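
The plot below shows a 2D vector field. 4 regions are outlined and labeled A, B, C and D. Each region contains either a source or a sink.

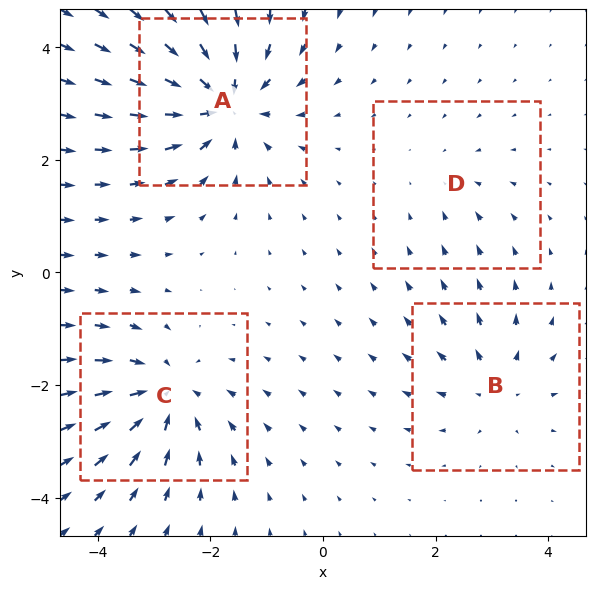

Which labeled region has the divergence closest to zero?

D

Divergence at each region's feature centre — A: about -7, B: about +4, C: about -6, D: about -2. Region D is closest to zero.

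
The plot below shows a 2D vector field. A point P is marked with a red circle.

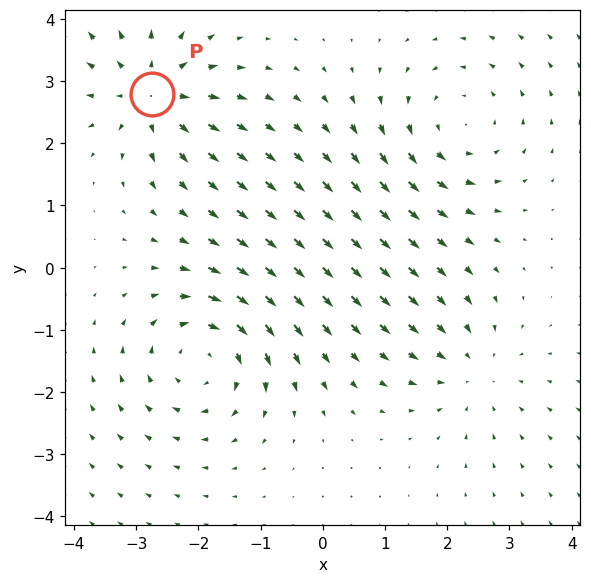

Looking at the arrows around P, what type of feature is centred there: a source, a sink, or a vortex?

At P (-2.7, 2.8) the arrows spread outward. Divergence about +5, curl ≈0 — positive divergence with near-zero curl is a source.

source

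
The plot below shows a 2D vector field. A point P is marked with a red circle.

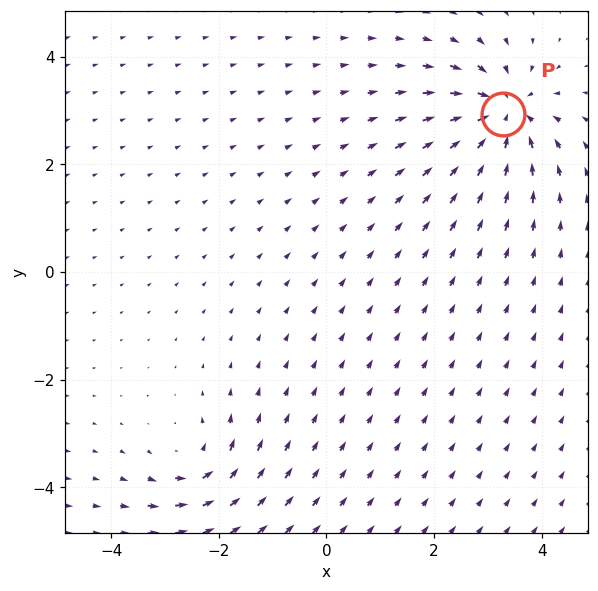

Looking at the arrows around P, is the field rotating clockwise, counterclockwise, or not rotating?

not rotating

Near P at (3.3, 2.9) the arrows show no circulation. The curl there is ≈0.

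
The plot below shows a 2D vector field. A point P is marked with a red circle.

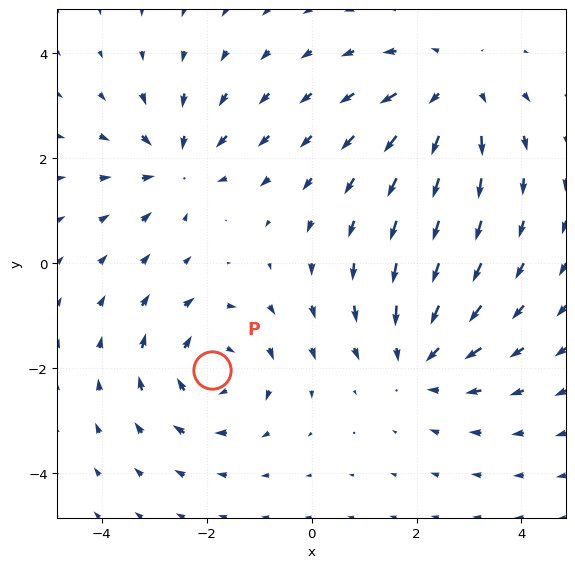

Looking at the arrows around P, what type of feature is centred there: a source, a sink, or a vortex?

At P (-1.9, -2.0) the arrows circulate clockwise. Divergence ≈0, curl about -4 — near-zero divergence with nonzero curl is a vortex.

vortex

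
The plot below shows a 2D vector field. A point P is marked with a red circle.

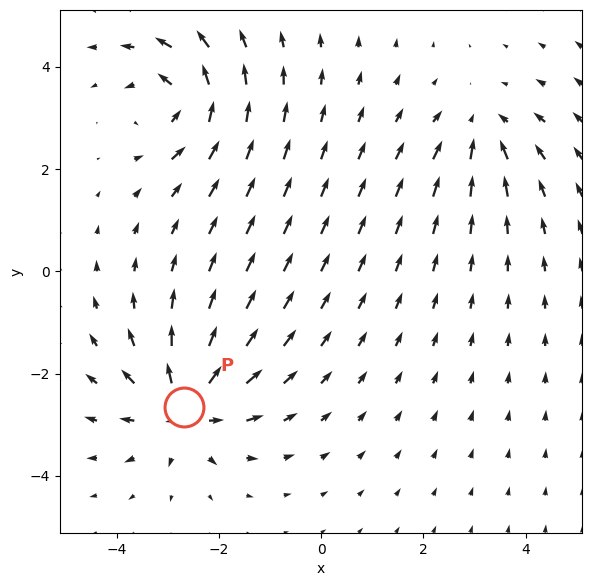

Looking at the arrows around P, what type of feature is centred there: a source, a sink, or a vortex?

At P (-2.7, -2.7) the arrows spread outward. Divergence about +5, curl ≈0 — positive divergence with near-zero curl is a source.

source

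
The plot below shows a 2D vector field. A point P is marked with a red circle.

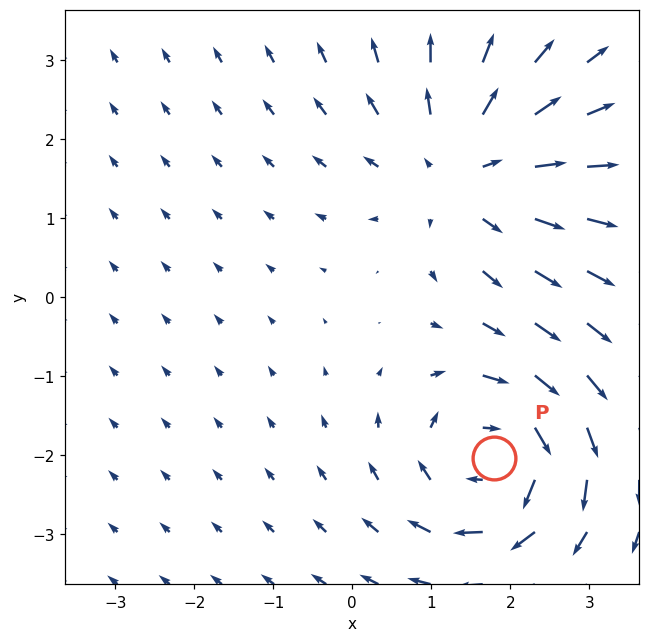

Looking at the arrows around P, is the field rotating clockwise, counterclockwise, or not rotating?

clockwise

Near P at (1.8, -2.0) the arrows circulate clockwise. The curl (z-component) there is about -6; negative curl means clockwise rotation.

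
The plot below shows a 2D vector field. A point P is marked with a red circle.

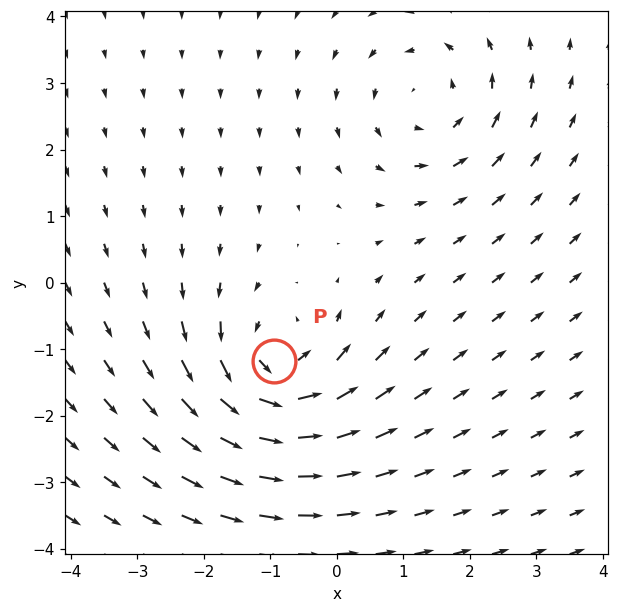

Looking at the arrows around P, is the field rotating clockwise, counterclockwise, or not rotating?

Near P at (-1.0, -1.2) the arrows circulate counterclockwise. The curl (z-component) there is about +6; positive curl means counterclockwise rotation.

counterclockwise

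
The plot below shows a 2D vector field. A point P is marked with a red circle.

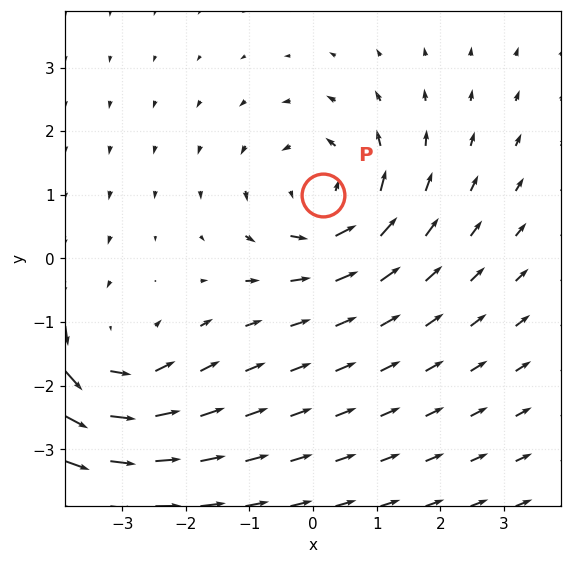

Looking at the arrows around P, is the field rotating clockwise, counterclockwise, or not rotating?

counterclockwise

Near P at (0.2, 1.0) the arrows circulate counterclockwise. The curl (z-component) there is about +3; positive curl means counterclockwise rotation.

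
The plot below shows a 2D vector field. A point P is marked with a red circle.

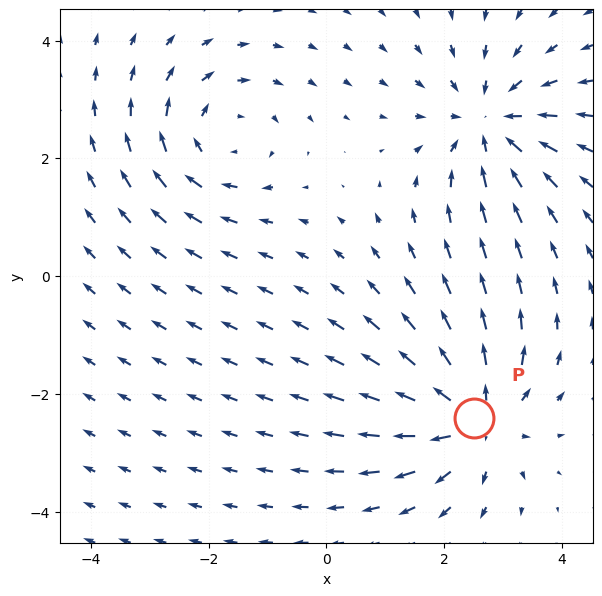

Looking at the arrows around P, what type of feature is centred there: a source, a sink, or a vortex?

At P (2.5, -2.4) the arrows spread outward. Divergence about +6, curl ≈0 — positive divergence with near-zero curl is a source.

source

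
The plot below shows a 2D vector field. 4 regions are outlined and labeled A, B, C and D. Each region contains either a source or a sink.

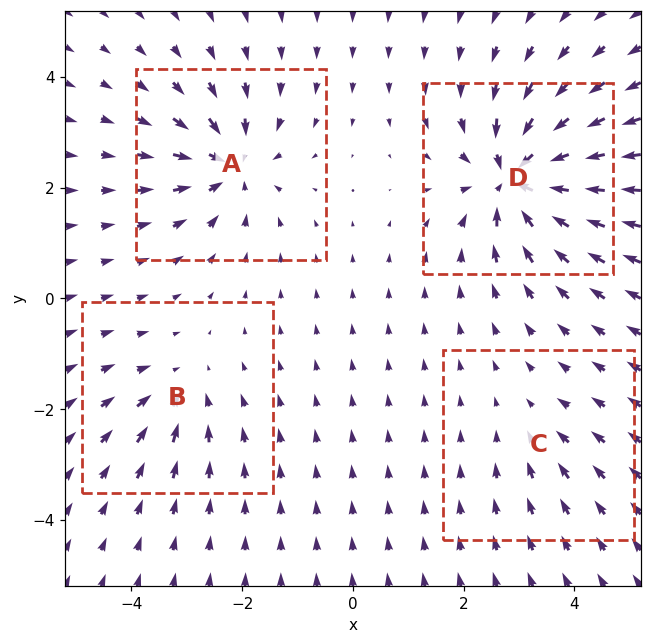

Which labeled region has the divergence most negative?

D

Divergence at each region's feature centre — A: about -6, B: about -4, C: about -2, D: about -9. Region D is most negative.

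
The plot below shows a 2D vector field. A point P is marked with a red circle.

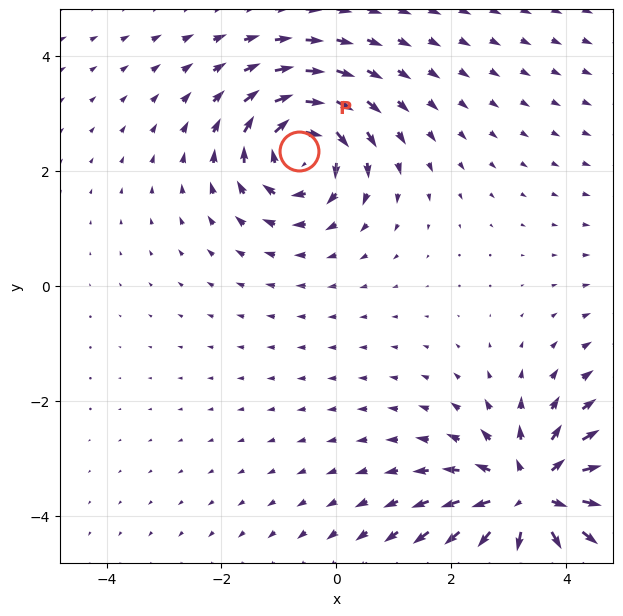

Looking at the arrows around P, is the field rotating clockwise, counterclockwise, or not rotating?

Near P at (-0.6, 2.3) the arrows circulate clockwise. The curl (z-component) there is about -4; negative curl means clockwise rotation.

clockwise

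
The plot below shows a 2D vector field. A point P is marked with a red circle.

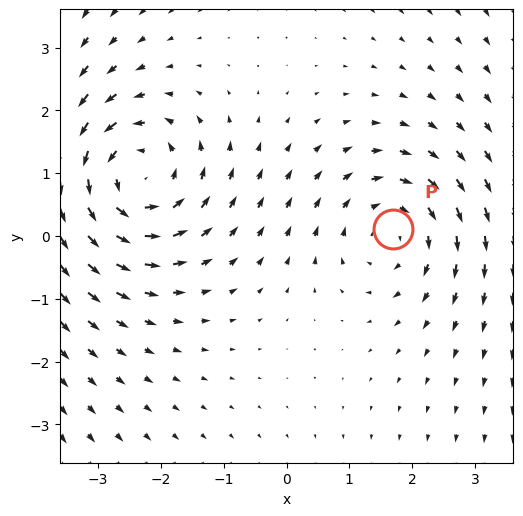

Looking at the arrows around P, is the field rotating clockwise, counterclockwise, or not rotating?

clockwise

Near P at (1.7, 0.1) the arrows circulate clockwise. The curl (z-component) there is about -3; negative curl means clockwise rotation.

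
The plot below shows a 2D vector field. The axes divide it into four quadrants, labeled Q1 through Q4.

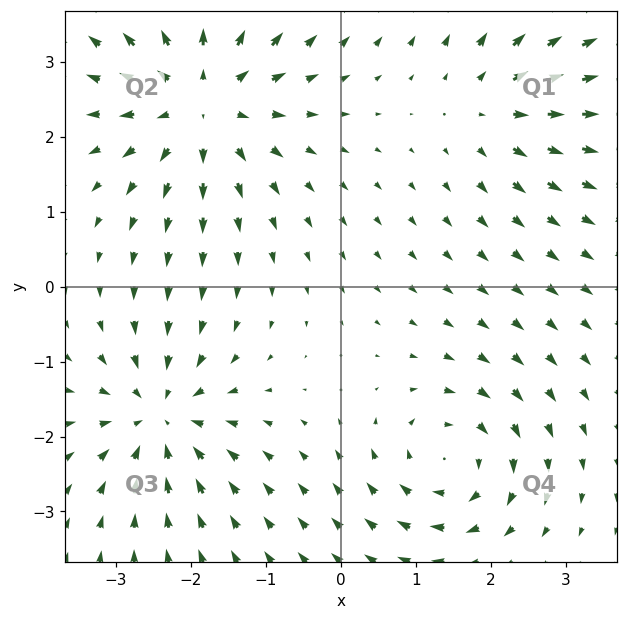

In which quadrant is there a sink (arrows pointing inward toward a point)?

Q3

The sink sits at approximately (-2.4, -1.7), which lies in quadrant Q3. The divergence there is about -5, negative as expected for a sink.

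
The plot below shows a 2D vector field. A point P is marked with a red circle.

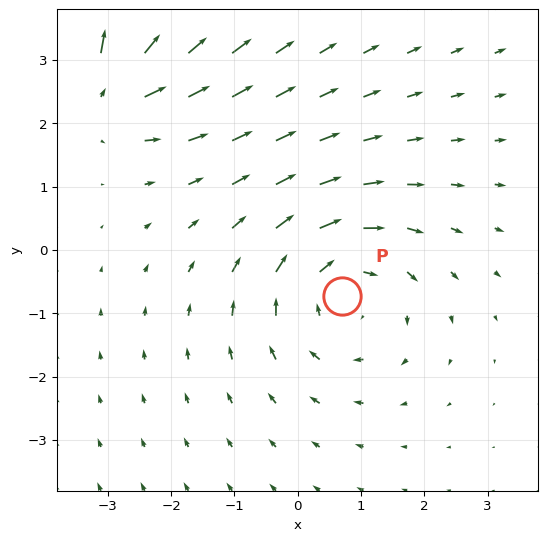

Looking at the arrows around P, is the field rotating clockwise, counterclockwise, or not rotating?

Near P at (0.7, -0.7) the arrows circulate clockwise. The curl (z-component) there is about -3; negative curl means clockwise rotation.

clockwise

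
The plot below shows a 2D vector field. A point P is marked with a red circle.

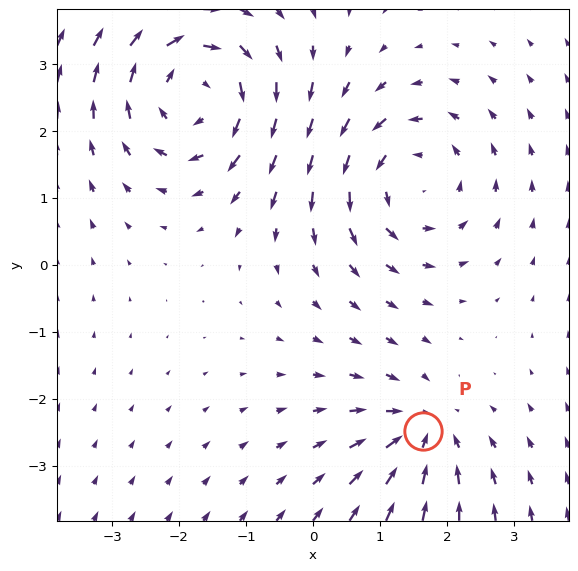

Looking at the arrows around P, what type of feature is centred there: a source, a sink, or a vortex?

sink

At P (1.6, -2.5) the arrows converge inward. Divergence about -4, curl ≈0 — negative divergence with near-zero curl is a sink.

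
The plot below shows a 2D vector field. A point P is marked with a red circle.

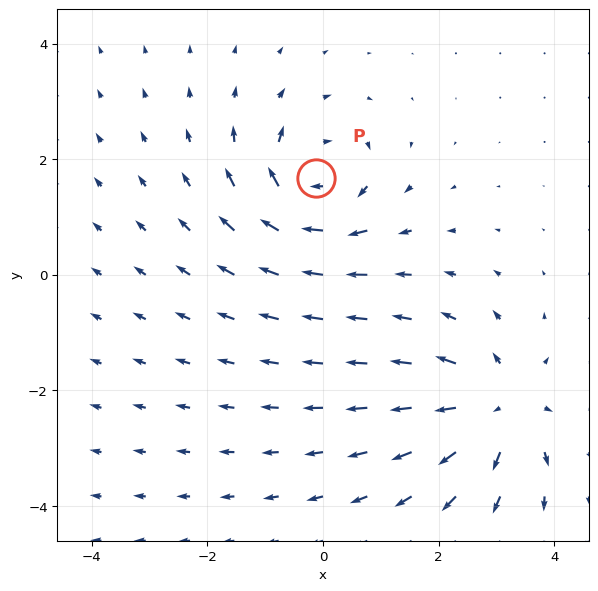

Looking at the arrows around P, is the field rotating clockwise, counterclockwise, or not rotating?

clockwise

Near P at (-0.1, 1.7) the arrows circulate clockwise. The curl (z-component) there is about -6; negative curl means clockwise rotation.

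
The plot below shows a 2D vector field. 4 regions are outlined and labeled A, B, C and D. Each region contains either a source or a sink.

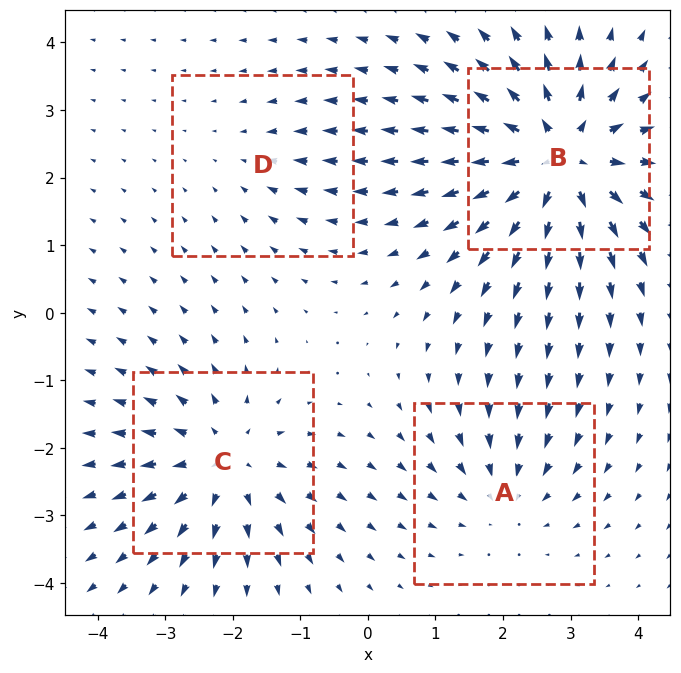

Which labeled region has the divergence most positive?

B

Divergence at each region's feature centre — A: about -3, B: about +7, C: about +4, D: about -2. Region B is most positive.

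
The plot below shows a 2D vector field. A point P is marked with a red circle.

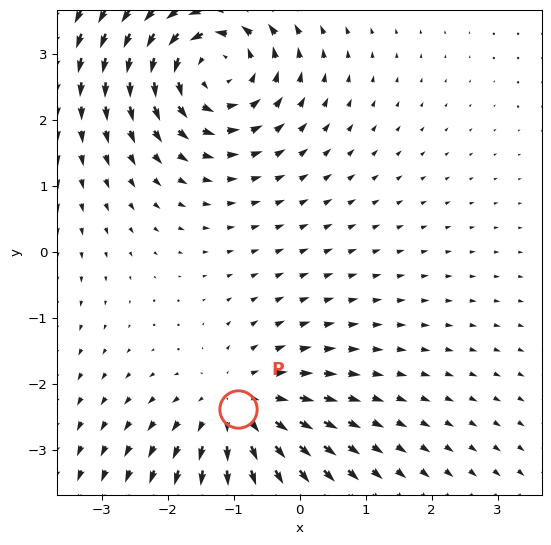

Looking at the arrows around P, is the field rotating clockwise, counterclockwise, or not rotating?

Near P at (-0.9, -2.4) the arrows show no circulation. The curl there is ≈0.

not rotating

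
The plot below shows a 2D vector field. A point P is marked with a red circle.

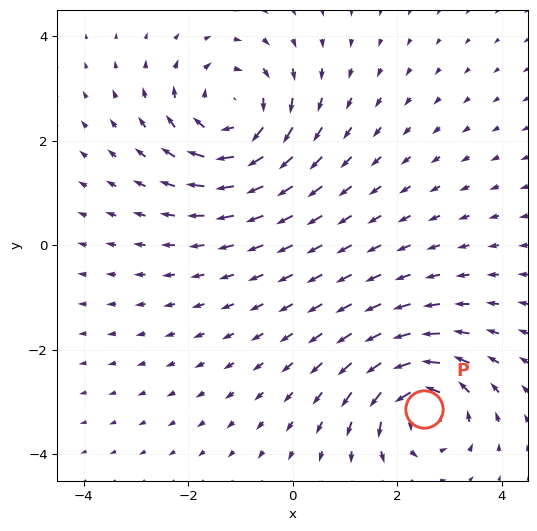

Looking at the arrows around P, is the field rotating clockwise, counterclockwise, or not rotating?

counterclockwise

Near P at (2.5, -3.1) the arrows circulate counterclockwise. The curl (z-component) there is about +5; positive curl means counterclockwise rotation.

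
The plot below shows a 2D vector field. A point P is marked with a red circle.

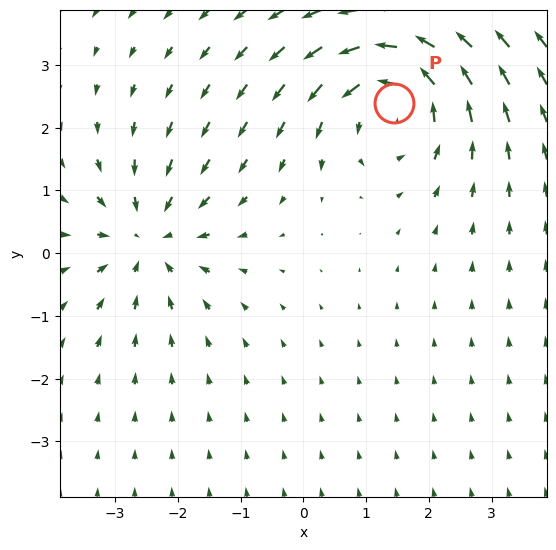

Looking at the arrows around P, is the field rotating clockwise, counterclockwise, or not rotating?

counterclockwise

Near P at (1.4, 2.4) the arrows circulate counterclockwise. The curl (z-component) there is about +3; positive curl means counterclockwise rotation.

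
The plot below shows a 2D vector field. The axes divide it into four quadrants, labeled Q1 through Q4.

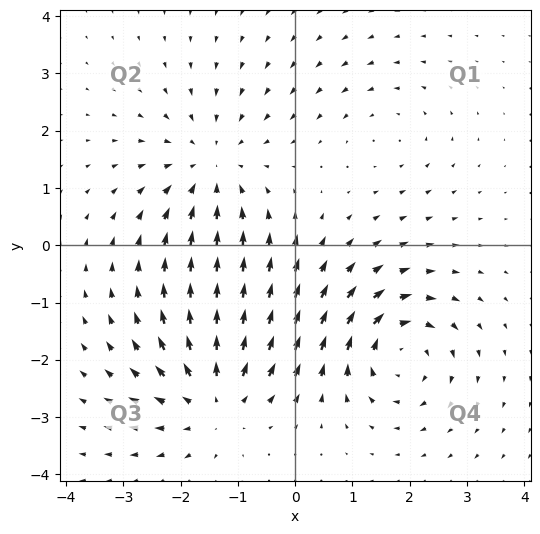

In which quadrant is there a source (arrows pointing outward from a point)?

The source sits at approximately (-1.4, -2.7), which lies in quadrant Q3. The divergence there is about +5, positive as expected for a source.

Q3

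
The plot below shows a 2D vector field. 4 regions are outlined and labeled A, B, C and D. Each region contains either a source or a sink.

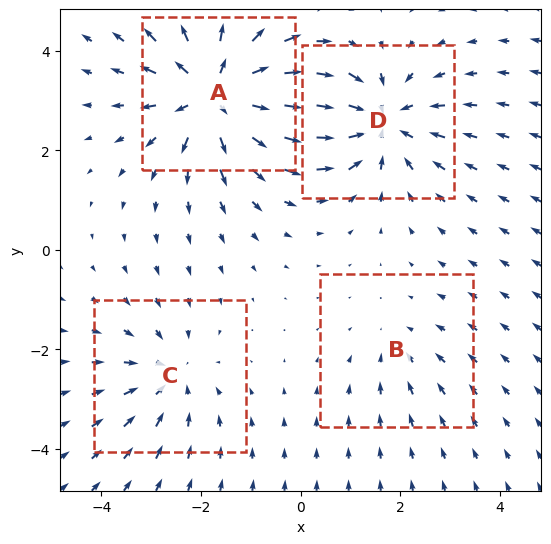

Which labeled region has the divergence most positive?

A

Divergence at each region's feature centre — A: about +6, B: about -2, C: about -3, D: about -5. Region A is most positive.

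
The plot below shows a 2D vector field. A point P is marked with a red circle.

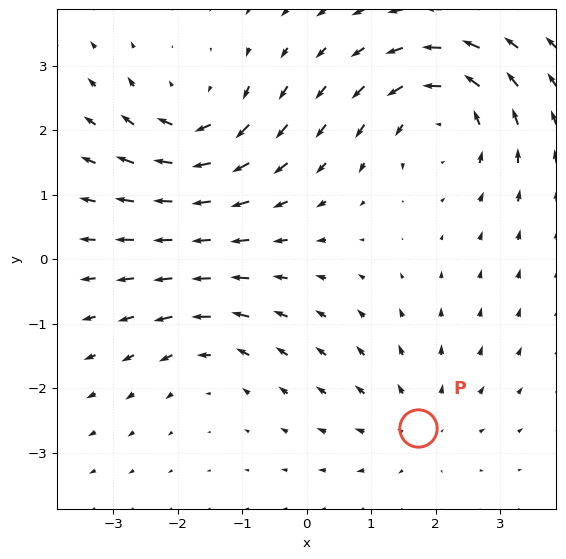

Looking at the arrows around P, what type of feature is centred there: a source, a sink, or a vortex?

source

At P (1.7, -2.6) the arrows spread outward. Divergence about +3, curl ≈0 — positive divergence with near-zero curl is a source.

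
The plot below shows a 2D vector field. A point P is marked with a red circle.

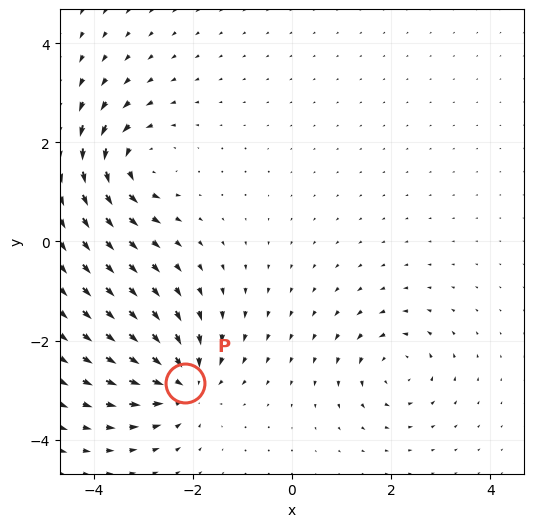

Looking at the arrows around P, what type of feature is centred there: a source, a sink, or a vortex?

At P (-2.2, -2.9) the arrows converge inward. Divergence about -6, curl ≈0 — negative divergence with near-zero curl is a sink.

sink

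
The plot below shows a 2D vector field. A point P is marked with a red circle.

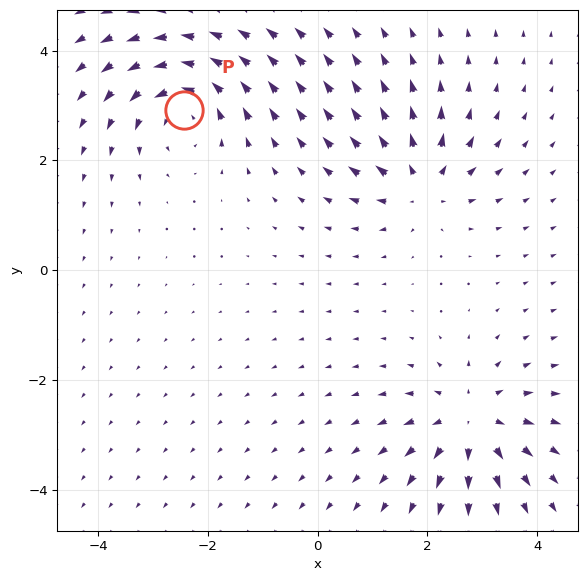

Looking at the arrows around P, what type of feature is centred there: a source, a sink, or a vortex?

At P (-2.4, 2.9) the arrows circulate counterclockwise. Divergence ≈0, curl about +5 — near-zero divergence with nonzero curl is a vortex.

vortex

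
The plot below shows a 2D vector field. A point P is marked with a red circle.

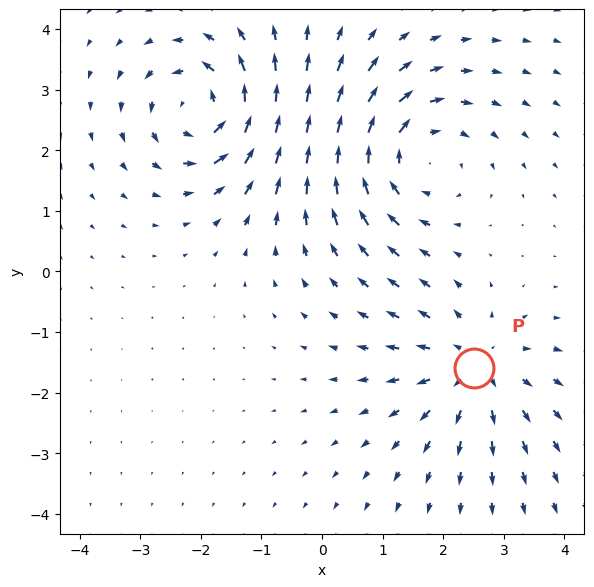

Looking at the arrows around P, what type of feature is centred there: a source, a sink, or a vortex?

source

At P (2.5, -1.6) the arrows spread outward. Divergence about +4, curl ≈0 — positive divergence with near-zero curl is a source.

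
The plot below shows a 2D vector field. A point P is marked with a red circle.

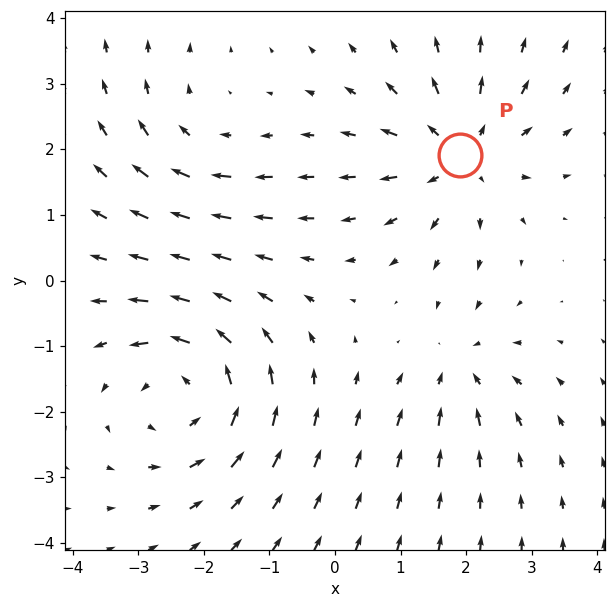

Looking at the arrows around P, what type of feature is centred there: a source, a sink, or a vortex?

At P (1.9, 1.9) the arrows spread outward. Divergence about +4, curl ≈0 — positive divergence with near-zero curl is a source.

source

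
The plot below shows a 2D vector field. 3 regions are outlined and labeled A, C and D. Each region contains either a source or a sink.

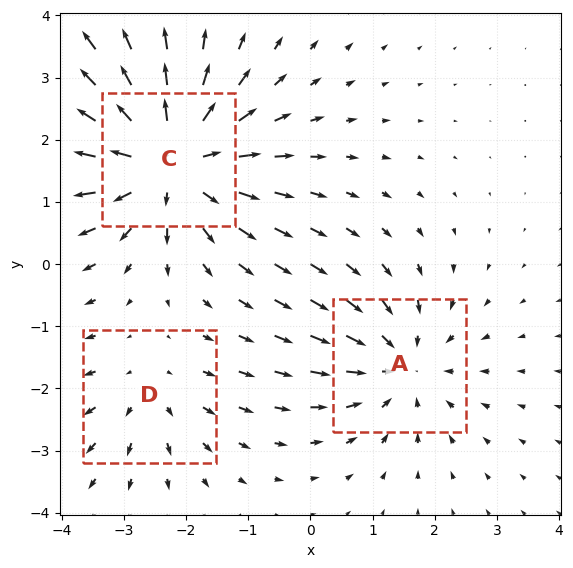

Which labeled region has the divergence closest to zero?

D

Divergence at each region's feature centre — A: about -3, C: about +4, D: about +2. Region D is closest to zero.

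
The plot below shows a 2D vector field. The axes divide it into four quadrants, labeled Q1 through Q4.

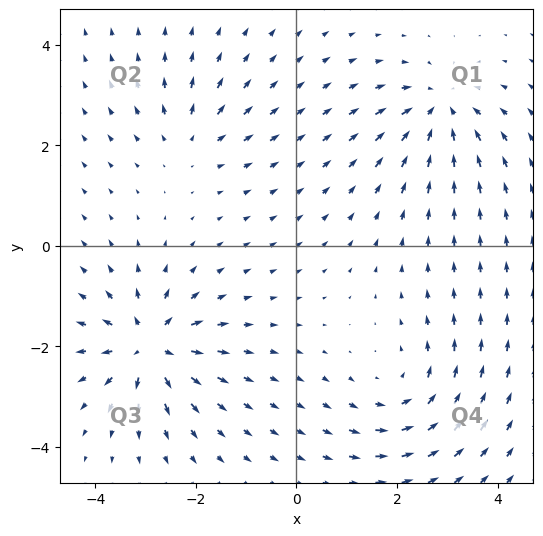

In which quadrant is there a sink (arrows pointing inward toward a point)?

The sink sits at approximately (2.8, 2.7), which lies in quadrant Q1. The divergence there is about -5, negative as expected for a sink.

Q1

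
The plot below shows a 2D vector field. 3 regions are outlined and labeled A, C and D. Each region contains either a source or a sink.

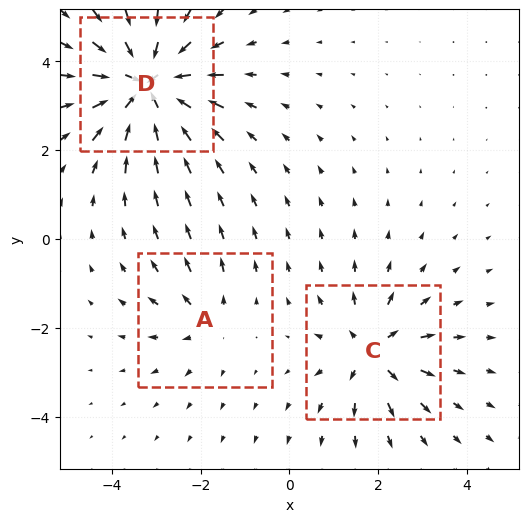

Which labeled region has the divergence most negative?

D

Divergence at each region's feature centre — A: about +2, C: about +4, D: about -6. Region D is most negative.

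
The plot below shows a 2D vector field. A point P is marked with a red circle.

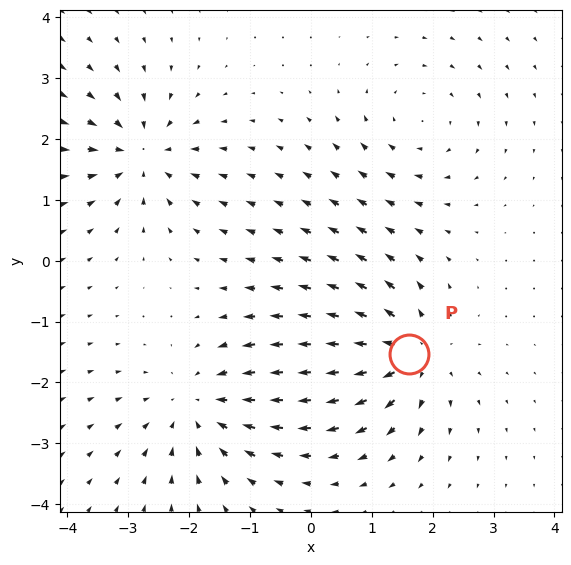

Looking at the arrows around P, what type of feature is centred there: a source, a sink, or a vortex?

source

At P (1.6, -1.5) the arrows spread outward. Divergence about +5, curl ≈0 — positive divergence with near-zero curl is a source.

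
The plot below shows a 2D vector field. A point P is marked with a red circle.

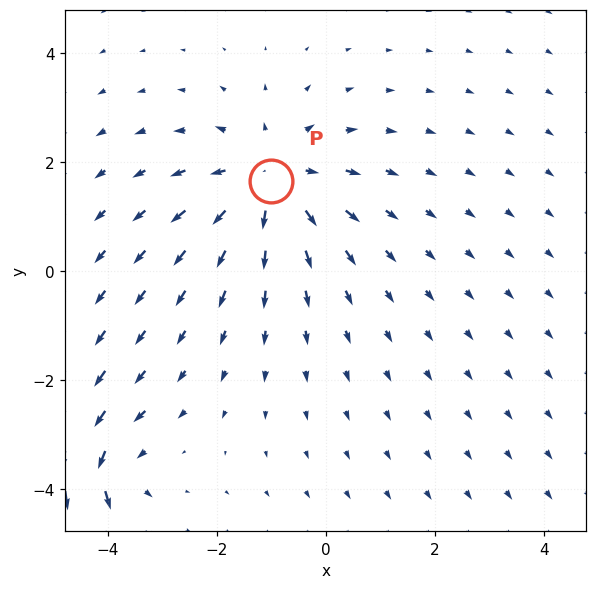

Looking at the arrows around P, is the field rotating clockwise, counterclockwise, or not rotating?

Near P at (-1.0, 1.7) the arrows show no circulation. The curl there is ≈0.

not rotating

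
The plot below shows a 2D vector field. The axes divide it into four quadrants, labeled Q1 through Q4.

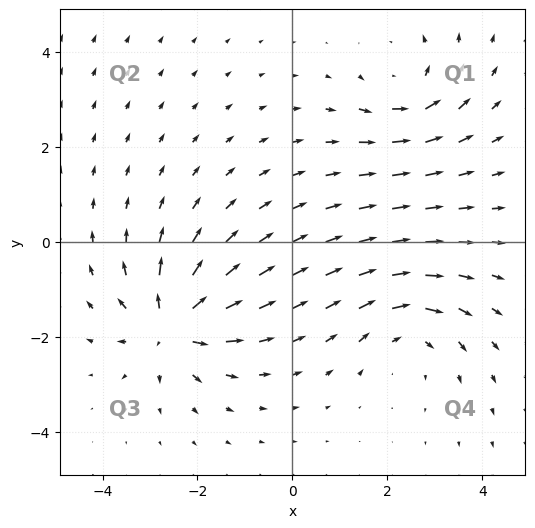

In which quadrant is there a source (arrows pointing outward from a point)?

Q3

The source sits at approximately (-2.5, -1.8), which lies in quadrant Q3. The divergence there is about +6, positive as expected for a source.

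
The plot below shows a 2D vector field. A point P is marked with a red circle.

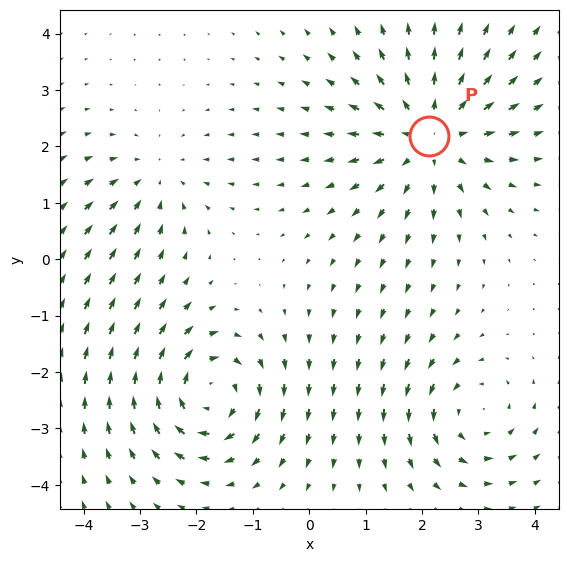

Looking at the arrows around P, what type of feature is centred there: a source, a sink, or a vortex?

At P (2.1, 2.2) the arrows spread outward. Divergence about +4, curl ≈0 — positive divergence with near-zero curl is a source.

source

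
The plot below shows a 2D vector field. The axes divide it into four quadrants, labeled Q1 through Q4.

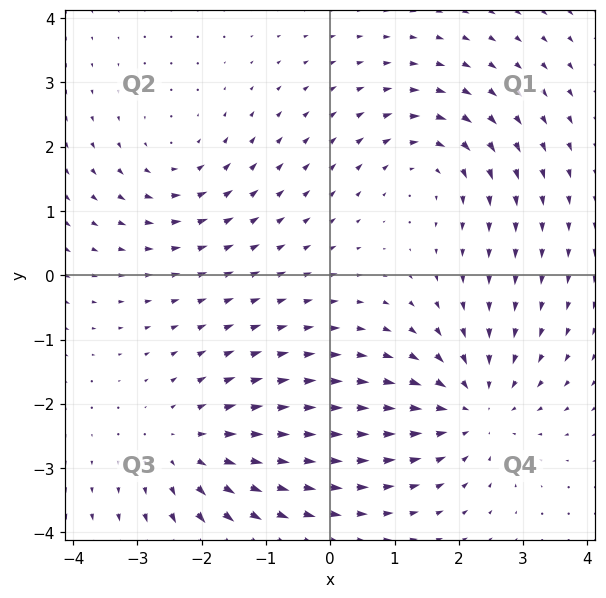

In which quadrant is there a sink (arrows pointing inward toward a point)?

The sink sits at approximately (2.2, -2.1), which lies in quadrant Q4. The divergence there is about -4, negative as expected for a sink.

Q4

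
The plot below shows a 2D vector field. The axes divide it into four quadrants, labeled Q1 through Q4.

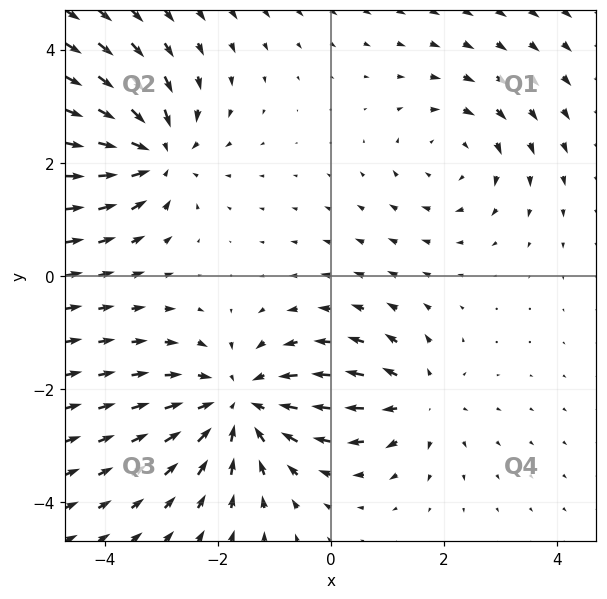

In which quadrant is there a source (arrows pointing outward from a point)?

The source sits at approximately (1.5, -2.2), which lies in quadrant Q4. The divergence there is about +3, positive as expected for a source.

Q4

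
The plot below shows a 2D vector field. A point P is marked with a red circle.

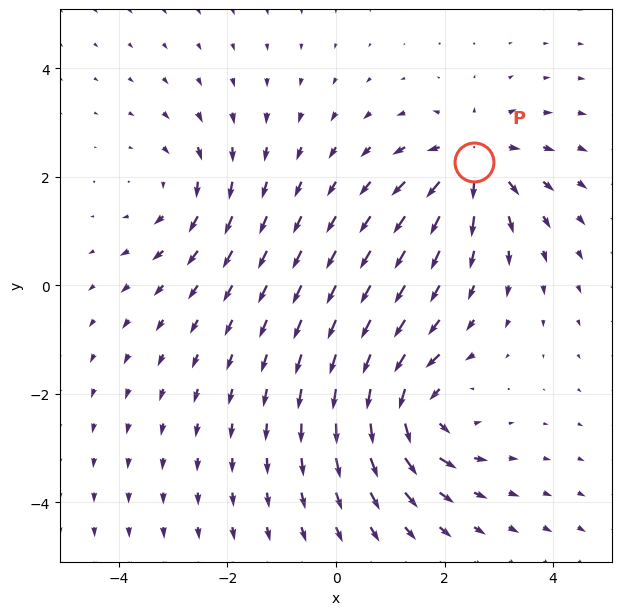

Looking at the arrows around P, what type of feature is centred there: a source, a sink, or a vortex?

source

At P (2.5, 2.3) the arrows spread outward. Divergence about +5, curl ≈0 — positive divergence with near-zero curl is a source.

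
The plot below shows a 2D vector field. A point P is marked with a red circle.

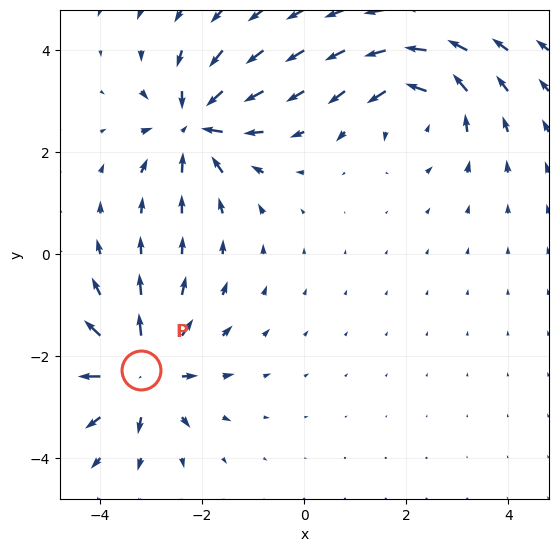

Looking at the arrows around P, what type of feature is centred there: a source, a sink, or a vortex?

source

At P (-3.2, -2.3) the arrows spread outward. Divergence about +7, curl ≈0 — positive divergence with near-zero curl is a source.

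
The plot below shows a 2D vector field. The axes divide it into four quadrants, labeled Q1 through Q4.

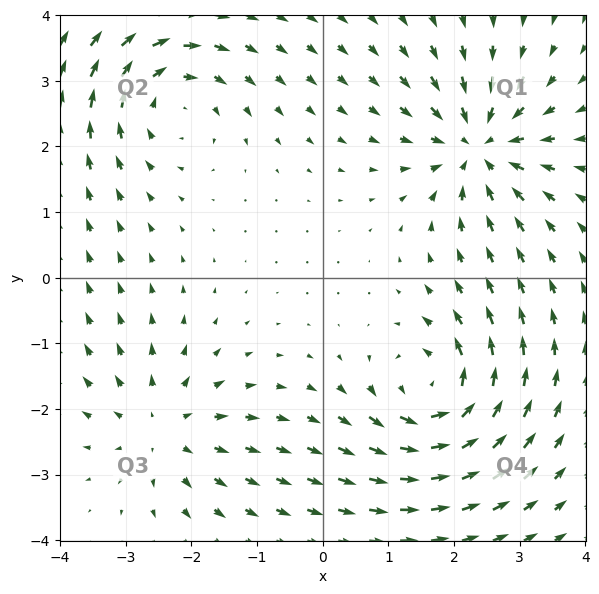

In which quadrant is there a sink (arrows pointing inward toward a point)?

Q1

The sink sits at approximately (2.4, 2.0), which lies in quadrant Q1. The divergence there is about -6, negative as expected for a sink.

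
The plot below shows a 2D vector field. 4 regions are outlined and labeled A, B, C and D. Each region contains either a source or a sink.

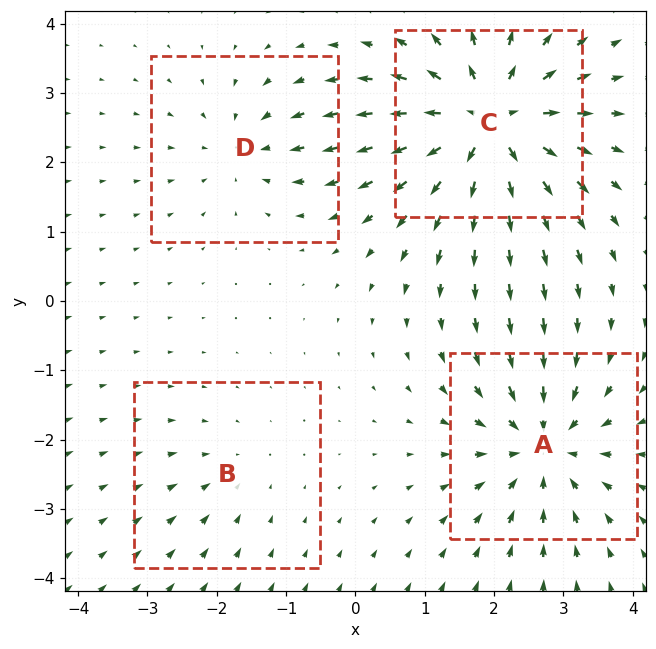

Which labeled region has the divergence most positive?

Divergence at each region's feature centre — A: about -6, B: about -2, C: about +8, D: about -4. Region C is most positive.

C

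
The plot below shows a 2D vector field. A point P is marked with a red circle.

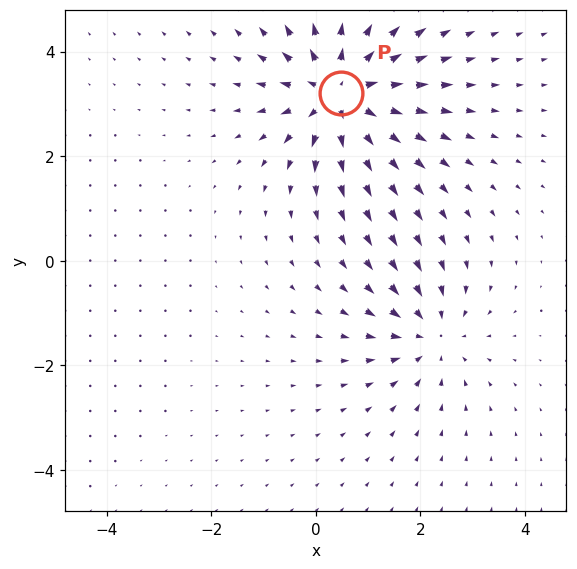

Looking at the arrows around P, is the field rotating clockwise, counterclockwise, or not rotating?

not rotating

Near P at (0.5, 3.2) the arrows show no circulation. The curl there is ≈0.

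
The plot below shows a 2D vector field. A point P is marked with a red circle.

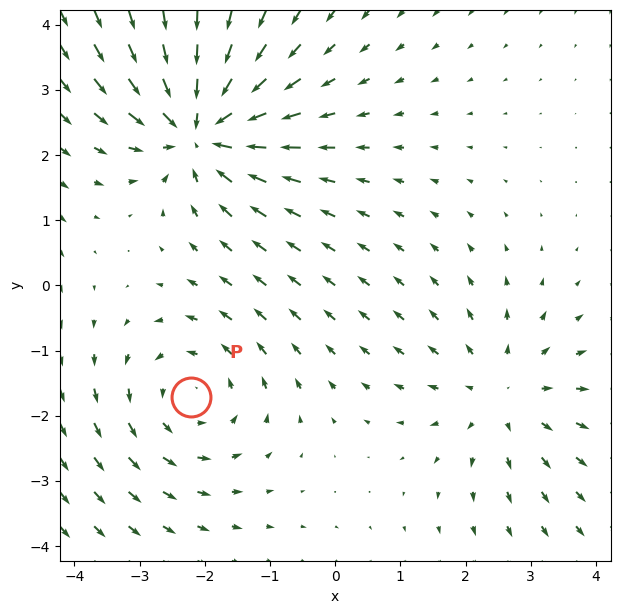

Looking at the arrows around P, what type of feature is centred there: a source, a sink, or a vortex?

At P (-2.2, -1.7) the arrows circulate counterclockwise. Divergence ≈0, curl about +3 — near-zero divergence with nonzero curl is a vortex.

vortex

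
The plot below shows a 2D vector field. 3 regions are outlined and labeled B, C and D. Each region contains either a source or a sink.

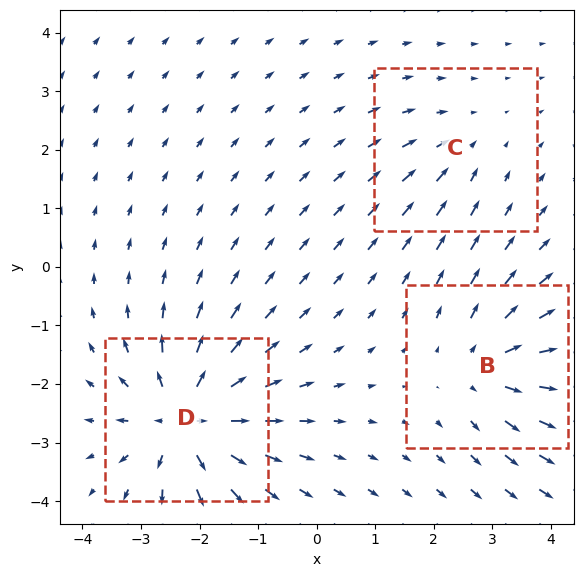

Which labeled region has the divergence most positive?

D

Divergence at each region's feature centre — B: about +4, C: about -2, D: about +6. Region D is most positive.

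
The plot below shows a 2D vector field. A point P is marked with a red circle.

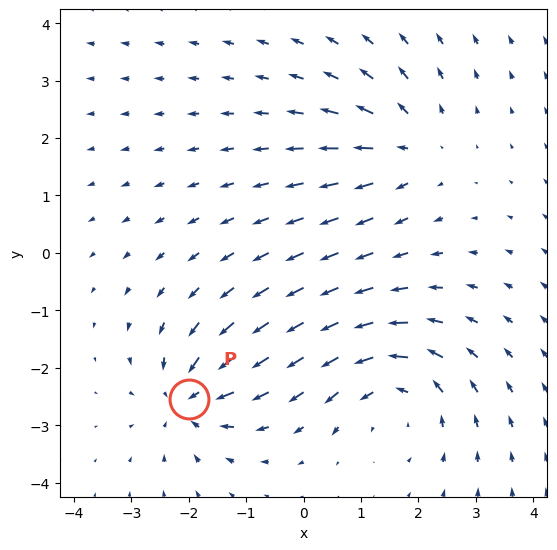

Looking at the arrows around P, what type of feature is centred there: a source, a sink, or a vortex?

sink

At P (-2.0, -2.5) the arrows converge inward. Divergence about -5, curl ≈0 — negative divergence with near-zero curl is a sink.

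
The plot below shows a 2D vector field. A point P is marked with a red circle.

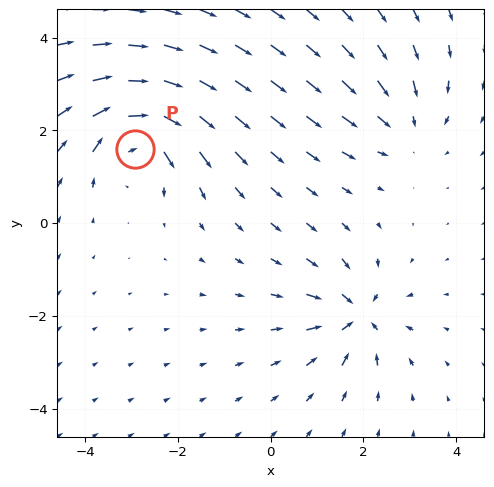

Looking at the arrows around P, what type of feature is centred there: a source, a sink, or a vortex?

At P (-2.9, 1.6) the arrows circulate clockwise. Divergence ≈0, curl about -6 — near-zero divergence with nonzero curl is a vortex.

vortex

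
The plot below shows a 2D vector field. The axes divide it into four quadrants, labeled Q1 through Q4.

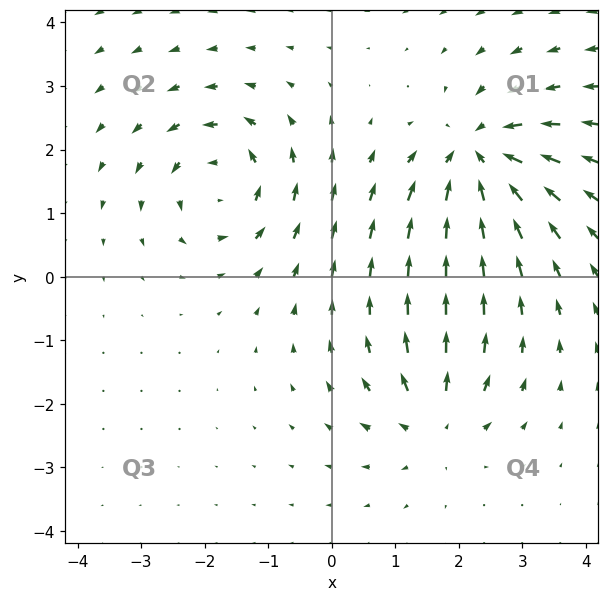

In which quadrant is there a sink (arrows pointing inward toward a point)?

Q1

The sink sits at approximately (2.3, 1.9), which lies in quadrant Q1. The divergence there is about -6, negative as expected for a sink.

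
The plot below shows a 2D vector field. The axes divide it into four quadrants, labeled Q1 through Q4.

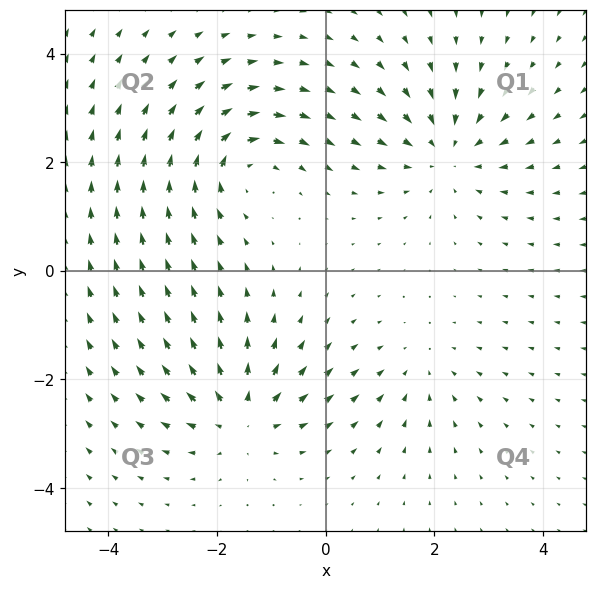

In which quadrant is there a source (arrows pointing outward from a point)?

Q3

The source sits at approximately (-1.6, -2.7), which lies in quadrant Q3. The divergence there is about +5, positive as expected for a source.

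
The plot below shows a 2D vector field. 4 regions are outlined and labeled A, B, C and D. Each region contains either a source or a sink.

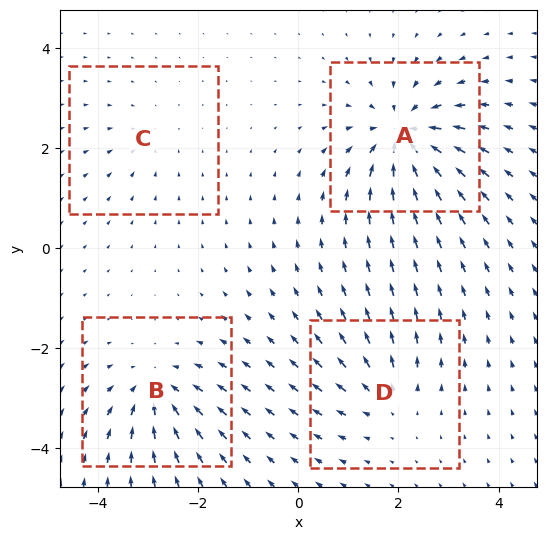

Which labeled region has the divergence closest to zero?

Divergence at each region's feature centre — A: about -8, B: about -6, C: about -3, D: about +4. Region C is closest to zero.

C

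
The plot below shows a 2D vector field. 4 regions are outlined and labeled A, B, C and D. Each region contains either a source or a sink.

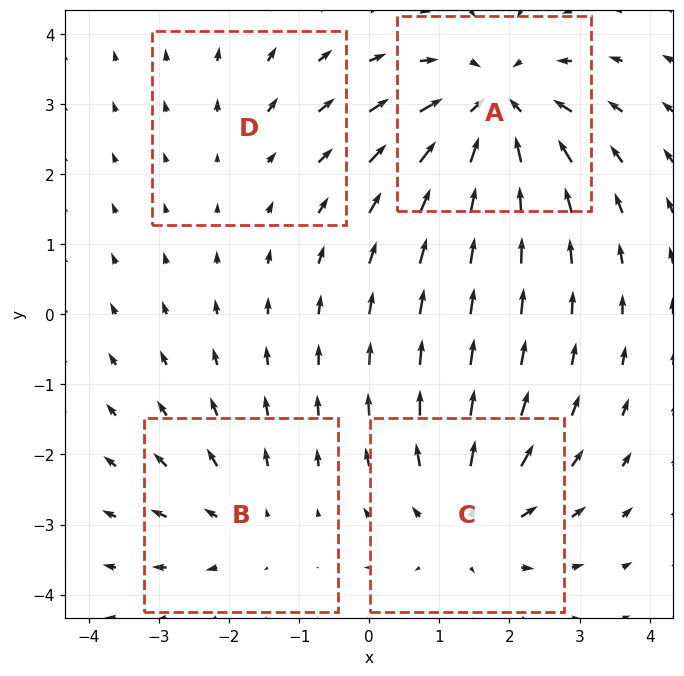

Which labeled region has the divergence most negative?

A

Divergence at each region's feature centre — A: about -7, B: about +3, C: about +5, D: about +2. Region A is most negative.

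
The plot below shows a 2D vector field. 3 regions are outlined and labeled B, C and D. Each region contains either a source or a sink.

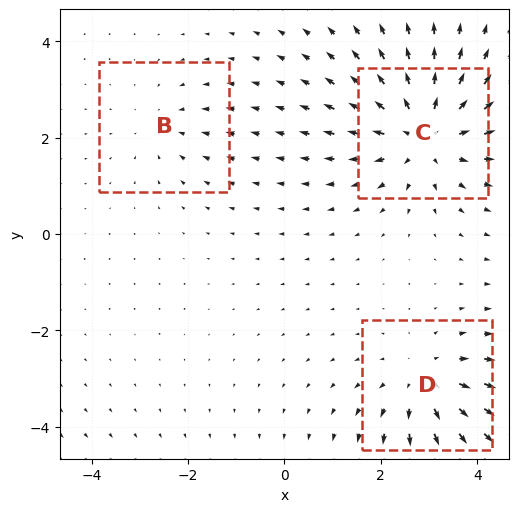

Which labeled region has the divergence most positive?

Divergence at each region's feature centre — B: about -2, C: about +4, D: about +3. Region C is most positive.

C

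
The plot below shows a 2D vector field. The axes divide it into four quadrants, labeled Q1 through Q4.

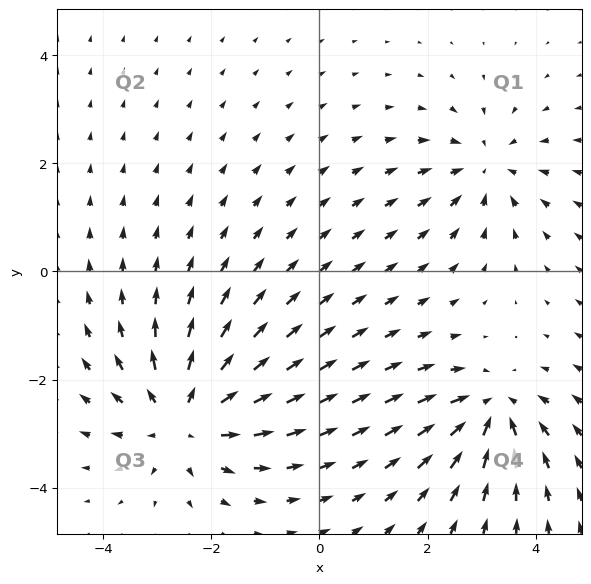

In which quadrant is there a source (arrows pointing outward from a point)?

Q3

The source sits at approximately (-2.5, -2.7), which lies in quadrant Q3. The divergence there is about +4, positive as expected for a source.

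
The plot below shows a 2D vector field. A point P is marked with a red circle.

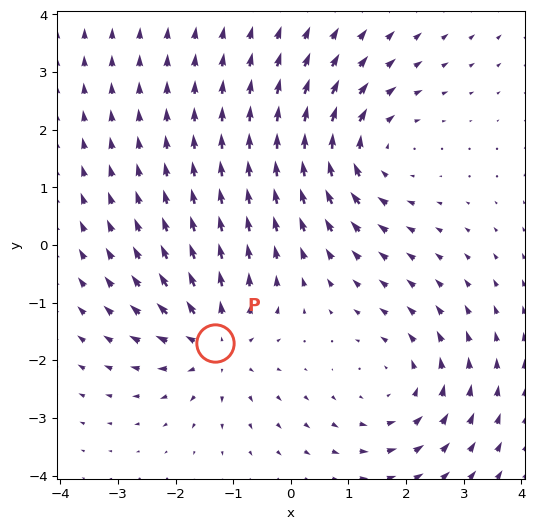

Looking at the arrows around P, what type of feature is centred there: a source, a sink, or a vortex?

At P (-1.3, -1.7) the arrows spread outward. Divergence about +4, curl ≈0 — positive divergence with near-zero curl is a source.

source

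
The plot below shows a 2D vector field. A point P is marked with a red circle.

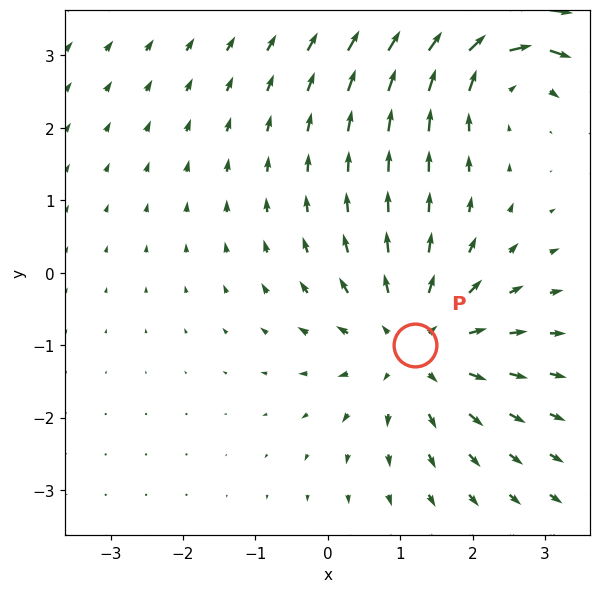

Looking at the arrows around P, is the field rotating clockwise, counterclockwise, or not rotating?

not rotating

Near P at (1.2, -1.0) the arrows show no circulation. The curl there is ≈0.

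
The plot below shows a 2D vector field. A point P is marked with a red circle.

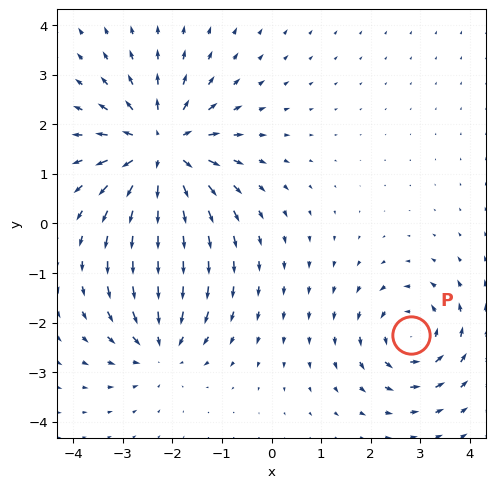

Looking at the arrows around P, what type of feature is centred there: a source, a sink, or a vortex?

vortex

At P (2.8, -2.3) the arrows circulate counterclockwise. Divergence ≈0, curl about +4 — near-zero divergence with nonzero curl is a vortex.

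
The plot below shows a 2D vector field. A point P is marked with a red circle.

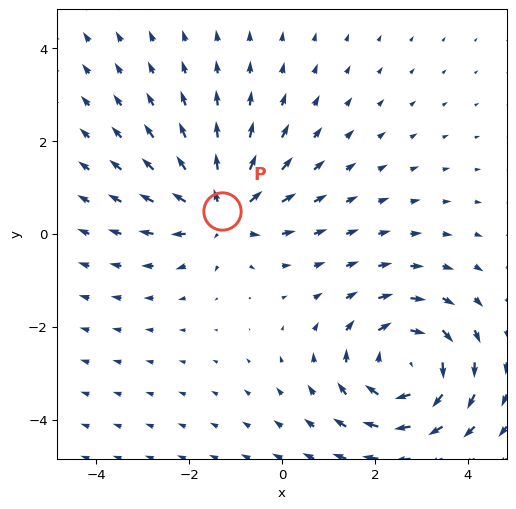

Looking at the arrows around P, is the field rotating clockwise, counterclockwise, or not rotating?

Near P at (-1.3, 0.5) the arrows show no circulation. The curl there is ≈0.

not rotating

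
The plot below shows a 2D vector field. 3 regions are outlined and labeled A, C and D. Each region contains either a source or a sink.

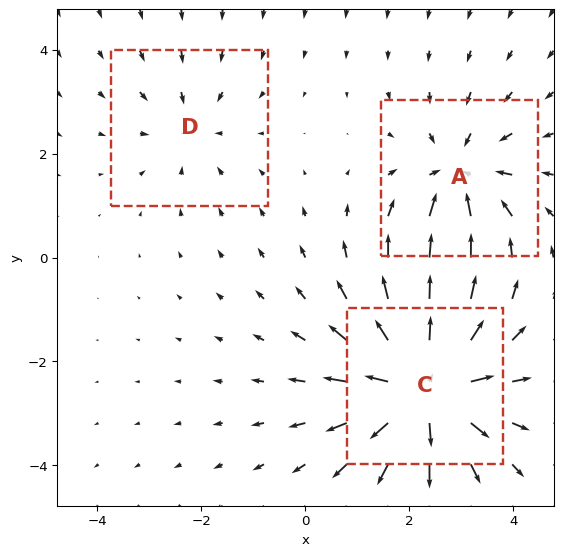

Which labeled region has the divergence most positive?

Divergence at each region's feature centre — A: about -3, C: about +5, D: about -2. Region C is most positive.

C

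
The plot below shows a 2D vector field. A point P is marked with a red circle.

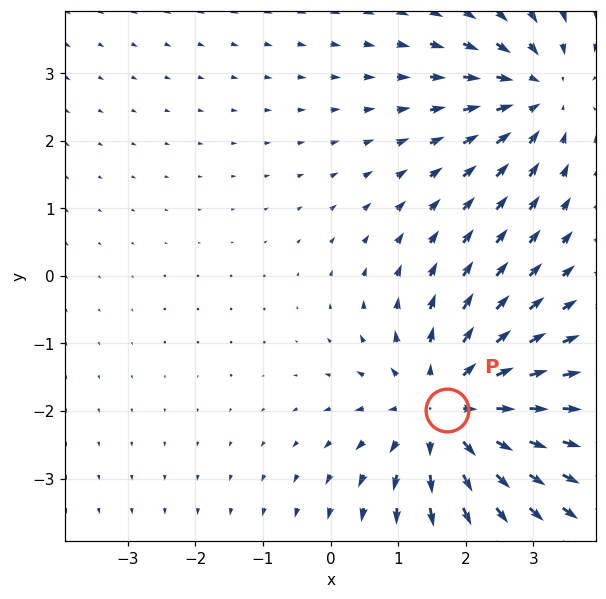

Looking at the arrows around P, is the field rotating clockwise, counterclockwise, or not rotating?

not rotating

Near P at (1.7, -2.0) the arrows show no circulation. The curl there is ≈0.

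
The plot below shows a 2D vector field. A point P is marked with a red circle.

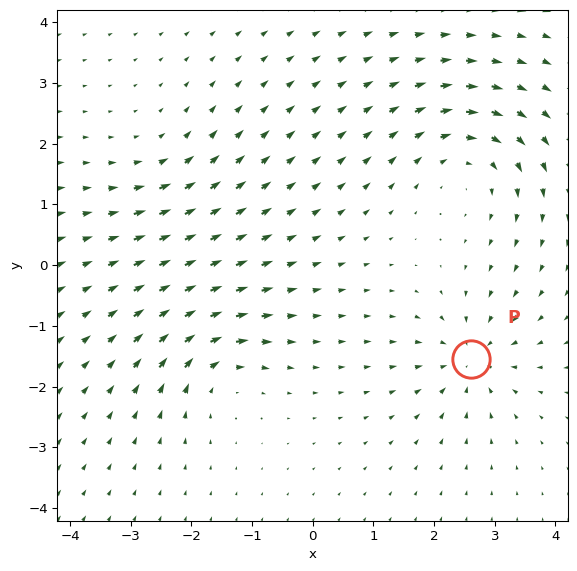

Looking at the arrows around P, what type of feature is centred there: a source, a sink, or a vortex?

At P (2.6, -1.5) the arrows converge inward. Divergence about -5, curl ≈0 — negative divergence with near-zero curl is a sink.

sink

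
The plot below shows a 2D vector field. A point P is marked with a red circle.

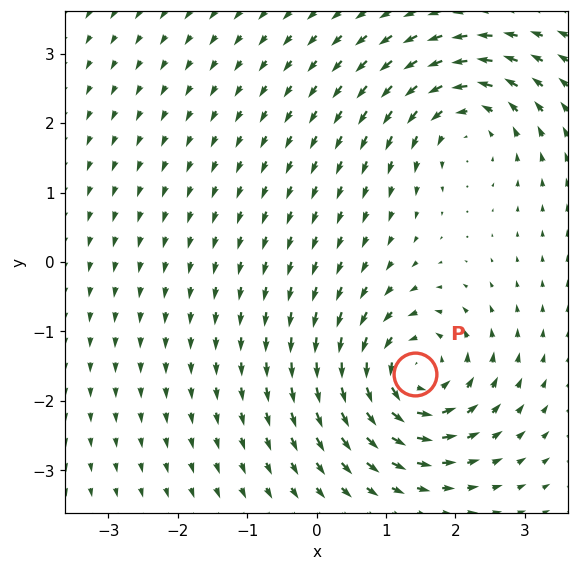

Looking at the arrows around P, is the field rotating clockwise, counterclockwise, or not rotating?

Near P at (1.4, -1.6) the arrows circulate counterclockwise. The curl (z-component) there is about +6; positive curl means counterclockwise rotation.

counterclockwise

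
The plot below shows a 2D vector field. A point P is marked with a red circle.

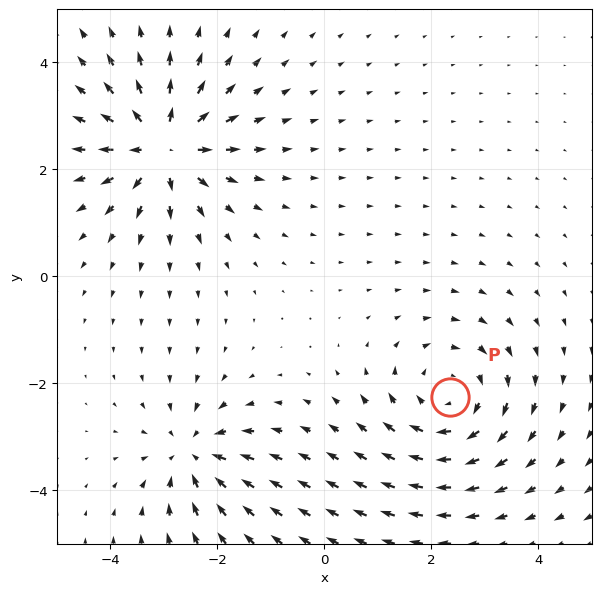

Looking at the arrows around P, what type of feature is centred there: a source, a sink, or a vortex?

At P (2.3, -2.3) the arrows circulate clockwise. Divergence ≈0, curl about -3 — near-zero divergence with nonzero curl is a vortex.

vortex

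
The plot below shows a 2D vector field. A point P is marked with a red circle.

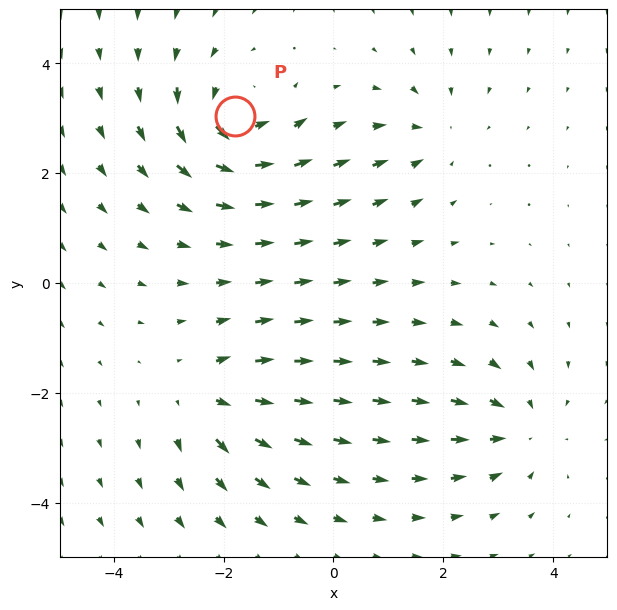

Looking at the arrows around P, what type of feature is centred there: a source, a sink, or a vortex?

At P (-1.8, 3.0) the arrows circulate counterclockwise. Divergence ≈0, curl about +6 — near-zero divergence with nonzero curl is a vortex.

vortex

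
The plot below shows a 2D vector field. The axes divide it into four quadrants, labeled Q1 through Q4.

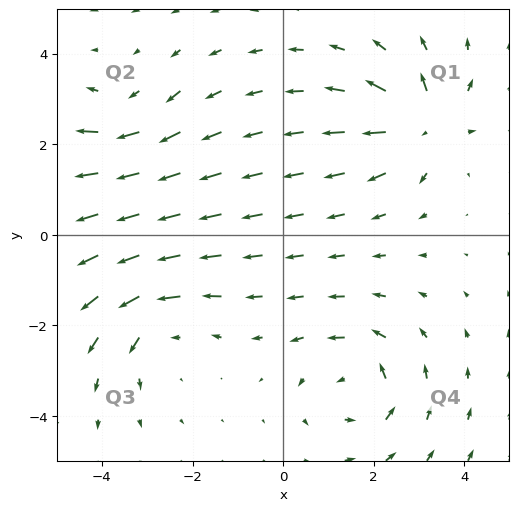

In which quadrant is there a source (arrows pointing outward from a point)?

Q1

The source sits at approximately (3.1, 2.4), which lies in quadrant Q1. The divergence there is about +6, positive as expected for a source.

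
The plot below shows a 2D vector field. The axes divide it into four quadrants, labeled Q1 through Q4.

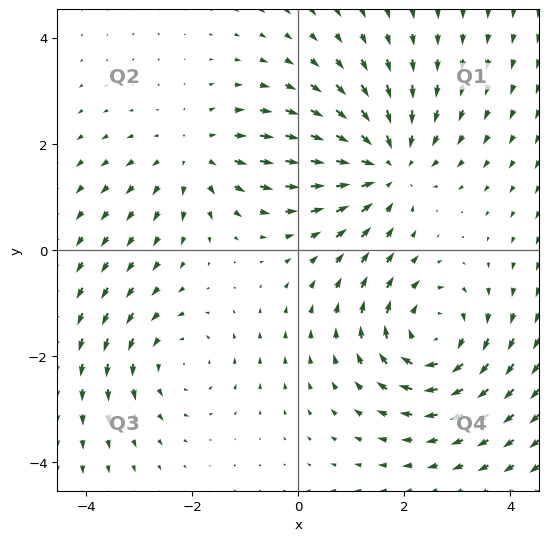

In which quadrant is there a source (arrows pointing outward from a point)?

The source sits at approximately (-1.9, 1.8), which lies in quadrant Q2. The divergence there is about +3, positive as expected for a source.

Q2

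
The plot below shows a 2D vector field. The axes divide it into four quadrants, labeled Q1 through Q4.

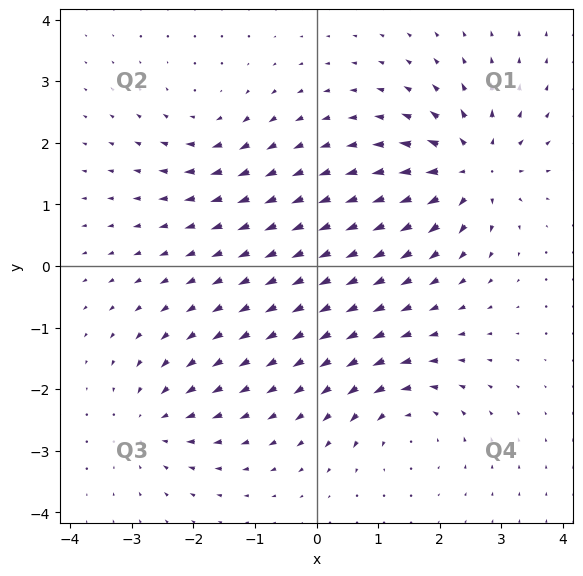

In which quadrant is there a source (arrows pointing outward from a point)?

Q1

The source sits at approximately (2.5, 1.6), which lies in quadrant Q1. The divergence there is about +6, positive as expected for a source.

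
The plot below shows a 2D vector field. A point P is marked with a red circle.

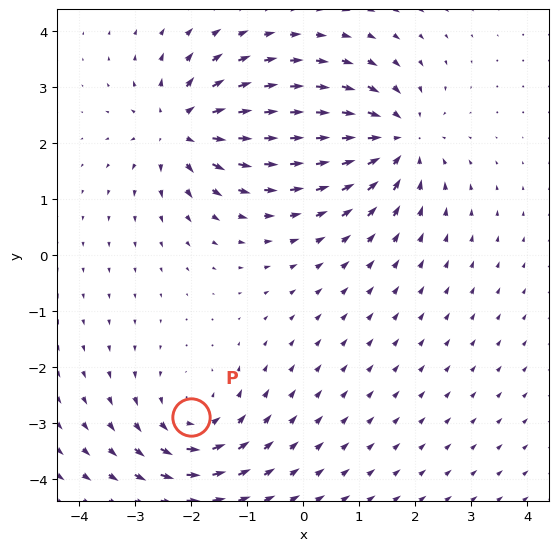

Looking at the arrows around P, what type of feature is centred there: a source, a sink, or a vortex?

At P (-2.0, -2.9) the arrows circulate counterclockwise. Divergence ≈0, curl about +3 — near-zero divergence with nonzero curl is a vortex.

vortex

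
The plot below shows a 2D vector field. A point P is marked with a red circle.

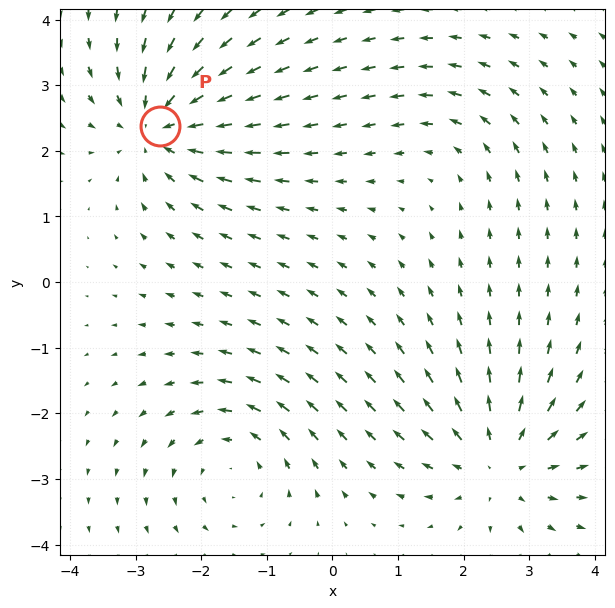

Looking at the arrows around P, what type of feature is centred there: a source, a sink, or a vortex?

At P (-2.6, 2.4) the arrows converge inward. Divergence about -6, curl ≈0 — negative divergence with near-zero curl is a sink.

sink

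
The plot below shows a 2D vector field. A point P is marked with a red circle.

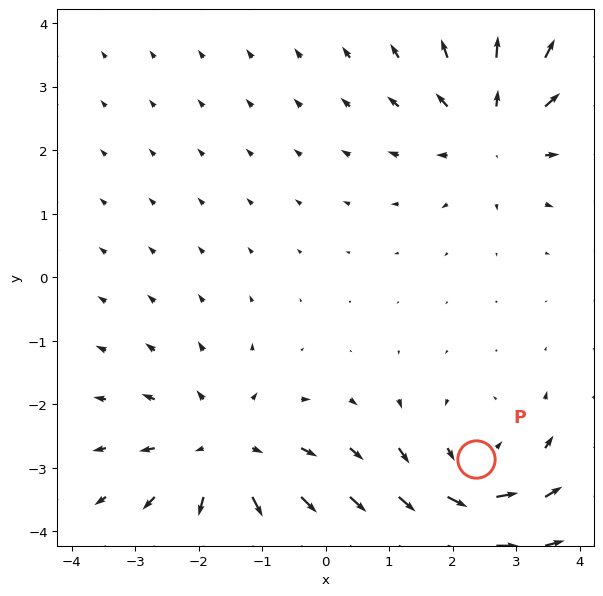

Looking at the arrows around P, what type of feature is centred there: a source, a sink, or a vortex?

vortex

At P (2.4, -2.9) the arrows circulate counterclockwise. Divergence ≈0, curl about +3 — near-zero divergence with nonzero curl is a vortex.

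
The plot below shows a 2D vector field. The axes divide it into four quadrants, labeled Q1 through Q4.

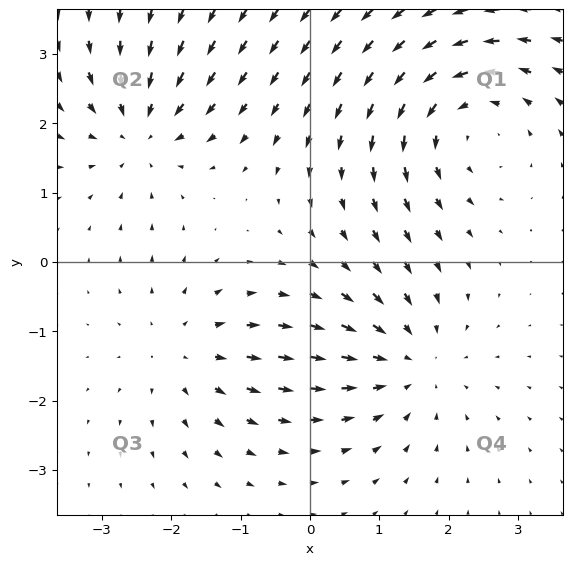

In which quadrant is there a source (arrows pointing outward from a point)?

The source sits at approximately (-1.8, -1.3), which lies in quadrant Q3. The divergence there is about +3, positive as expected for a source.

Q3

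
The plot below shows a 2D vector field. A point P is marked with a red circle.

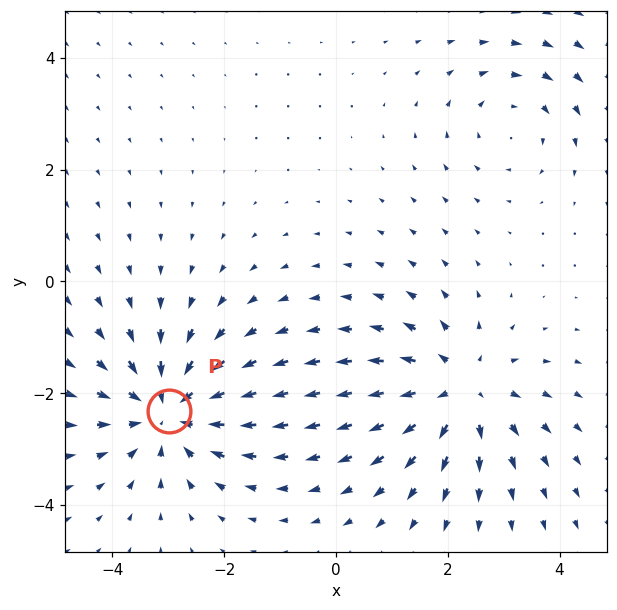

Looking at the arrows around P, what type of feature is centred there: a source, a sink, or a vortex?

At P (-3.0, -2.3) the arrows converge inward. Divergence about -5, curl ≈0 — negative divergence with near-zero curl is a sink.

sink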